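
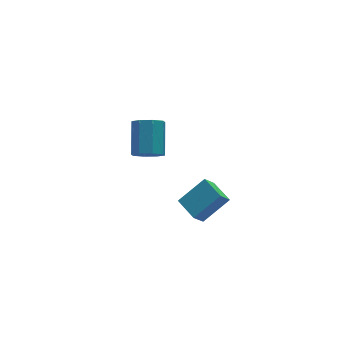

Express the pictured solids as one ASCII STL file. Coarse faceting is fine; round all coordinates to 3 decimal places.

solid 
facet normal -0.325 -0.727 -0.605
outer loop
vertex -0.441 -1.275 2.357
vertex -1.059 -1.526 2.991
vertex -1.054 -0.939 2.283
endloop
endfacet
facet normal 0.366 0.493 -0.789
outer loop
vertex -0.441 -1.275 2.357
vertex -1.054 -0.939 2.283
vertex 0.237 0.236 3.615
endloop
endfacet
facet normal 0.366 0.493 -0.789
outer loop
vertex 0.237 0.236 3.615
vertex -1.054 -0.939 2.283
vertex -0.377 0.573 3.541
endloop
endfacet
facet normal 0.326 0.727 0.604
outer loop
vertex 0.237 0.236 3.615
vertex -0.377 0.573 3.541
vertex -0.381 -0.014 4.249
endloop
endfacet
facet normal -0.325 -0.727 -0.605
outer loop
vertex -1.054 -0.939 2.283
vertex -1.059 -1.526 2.991
vertex -1.671 -0.946 2.623
endloop
endfacet
facet normal -0.357 0.687 -0.633
outer loop
vertex -1.054 -0.939 2.283
vertex -1.671 -0.946 2.623
vertex -0.377 0.573 3.541
endloop
endfacet
facet normal -0.357 0.687 -0.633
outer loop
vertex -0.377 0.573 3.541
vertex -1.671 -0.946 2.623
vertex -0.994 0.566 3.881
endloop
endfacet
facet normal 0.325 0.727 0.605
outer loop
vertex -0.377 0.573 3.541
vertex -0.994 0.566 3.881
vertex -0.381 -0.014 4.249
endloop
endfacet
facet normal -0.326 -0.727 -0.604
outer loop
vertex -1.671 -0.946 2.623
vertex -1.059 -1.526 2.991
vertex -1.928 -1.293 3.179
endloop
endfacet
facet normal -0.872 0.478 -0.105
outer loop
vertex -1.671 -0.946 2.623
vertex -1.928 -1.293 3.179
vertex -0.994 0.566 3.881
endloop
endfacet
facet normal -0.872 0.478 -0.105
outer loop
vertex -0.994 0.566 3.881
vertex -1.928 -1.293 3.179
vertex -1.251 0.219 4.437
endloop
endfacet
facet normal 0.325 0.727 0.604
outer loop
vertex -0.994 0.566 3.881
vertex -1.251 0.219 4.437
vertex -0.381 -0.014 4.249
endloop
endfacet
facet normal -0.326 -0.727 -0.604
outer loop
vertex -1.928 -1.293 3.179
vertex -1.059 -1.526 2.991
vertex -1.677 -1.776 3.625
endloop
endfacet
facet normal -0.876 -0.009 0.483
outer loop
vertex -1.928 -1.293 3.179
vertex -1.677 -1.776 3.625
vertex -1.251 0.219 4.437
endloop
endfacet
facet normal -0.875 -0.010 0.484
outer loop
vertex -1.251 0.219 4.437
vertex -1.677 -1.776 3.625
vertex -0.999 -0.265 4.883
endloop
endfacet
facet normal 0.325 0.727 0.605
outer loop
vertex -1.251 0.219 4.437
vertex -0.999 -0.265 4.883
vertex -0.381 -0.014 4.249
endloop
endfacet
facet normal -0.326 -0.727 -0.604
outer loop
vertex -1.677 -1.776 3.625
vertex -1.059 -1.526 2.991
vertex -1.063 -2.113 3.699
endloop
endfacet
facet normal -0.366 -0.493 0.789
outer loop
vertex -1.677 -1.776 3.625
vertex -1.063 -2.113 3.699
vertex -0.999 -0.265 4.883
endloop
endfacet
facet normal -0.366 -0.493 0.789
outer loop
vertex -0.999 -0.265 4.883
vertex -1.063 -2.113 3.699
vertex -0.386 -0.601 4.957
endloop
endfacet
facet normal 0.325 0.727 0.605
outer loop
vertex -0.999 -0.265 4.883
vertex -0.386 -0.601 4.957
vertex -0.381 -0.014 4.249
endloop
endfacet
facet normal -0.325 -0.727 -0.605
outer loop
vertex -1.063 -2.113 3.699
vertex -1.059 -1.526 2.991
vertex -0.446 -2.106 3.359
endloop
endfacet
facet normal 0.357 -0.687 0.633
outer loop
vertex -1.063 -2.113 3.699
vertex -0.446 -2.106 3.359
vertex -0.386 -0.601 4.957
endloop
endfacet
facet normal 0.357 -0.687 0.633
outer loop
vertex -0.386 -0.601 4.957
vertex -0.446 -2.106 3.359
vertex 0.231 -0.594 4.617
endloop
endfacet
facet normal 0.325 0.727 0.605
outer loop
vertex -0.386 -0.601 4.957
vertex 0.231 -0.594 4.617
vertex -0.381 -0.014 4.249
endloop
endfacet
facet normal -0.325 -0.727 -0.604
outer loop
vertex -0.446 -2.106 3.359
vertex -1.059 -1.526 2.991
vertex -0.189 -1.759 2.803
endloop
endfacet
facet normal 0.872 -0.478 0.105
outer loop
vertex -0.446 -2.106 3.359
vertex -0.189 -1.759 2.803
vertex 0.231 -0.594 4.617
endloop
endfacet
facet normal 0.872 -0.478 0.105
outer loop
vertex 0.231 -0.594 4.617
vertex -0.189 -1.759 2.803
vertex 0.488 -0.247 4.061
endloop
endfacet
facet normal 0.326 0.727 0.604
outer loop
vertex 0.231 -0.594 4.617
vertex 0.488 -0.247 4.061
vertex -0.381 -0.014 4.249
endloop
endfacet
facet normal -0.325 -0.727 -0.605
outer loop
vertex -0.189 -1.759 2.803
vertex -1.059 -1.526 2.991
vertex -0.441 -1.275 2.357
endloop
endfacet
facet normal 0.875 0.010 -0.483
outer loop
vertex -0.189 -1.759 2.803
vertex -0.441 -1.275 2.357
vertex 0.488 -0.247 4.061
endloop
endfacet
facet normal 0.876 0.009 -0.483
outer loop
vertex 0.488 -0.247 4.061
vertex -0.441 -1.275 2.357
vertex 0.237 0.236 3.615
endloop
endfacet
facet normal 0.326 0.727 0.604
outer loop
vertex 0.488 -0.247 4.061
vertex 0.237 0.236 3.615
vertex -0.381 -0.014 4.249
endloop
endfacet
facet normal -0.805 -0.054 -0.591
outer loop
vertex 1.265 -2.293 -3.115
vertex 0.988 -0.818 -2.872
vertex 1.982 -1.993 -4.119
endloop
endfacet
facet normal 0.182 -0.970 -0.160
outer loop
vertex 3.632 -1.882 -2.908
vertex 1.265 -2.293 -3.115
vertex 1.982 -1.993 -4.119
endloop
endfacet
facet normal -0.805 -0.054 -0.591
outer loop
vertex 1.982 -1.993 -4.119
vertex 0.988 -0.818 -2.872
vertex 1.705 -0.518 -3.877
endloop
endfacet
facet normal 0.565 0.236 -0.791
outer loop
vertex 1.705 -0.518 -3.877
vertex 3.632 -1.882 -2.908
vertex 1.982 -1.993 -4.119
endloop
endfacet
facet normal -0.565 -0.236 0.791
outer loop
vertex 1.265 -2.293 -3.115
vertex 2.638 -0.707 -1.661
vertex 0.988 -0.818 -2.872
endloop
endfacet
facet normal 0.182 -0.970 -0.159
outer loop
vertex 2.915 -2.182 -1.903
vertex 1.265 -2.293 -3.115
vertex 3.632 -1.882 -2.908
endloop
endfacet
facet normal -0.565 -0.236 0.791
outer loop
vertex 2.915 -2.182 -1.903
vertex 2.638 -0.707 -1.661
vertex 1.265 -2.293 -3.115
endloop
endfacet
facet normal -0.182 0.970 0.160
outer loop
vertex 0.988 -0.818 -2.872
vertex 2.638 -0.707 -1.661
vertex 1.705 -0.518 -3.877
endloop
endfacet
facet normal 0.565 0.236 -0.791
outer loop
vertex 3.355 -0.407 -2.665
vertex 3.632 -1.882 -2.908
vertex 1.705 -0.518 -3.877
endloop
endfacet
facet normal -0.182 0.970 0.160
outer loop
vertex 1.705 -0.518 -3.877
vertex 2.638 -0.707 -1.661
vertex 3.355 -0.407 -2.665
endloop
endfacet
facet normal 0.805 0.054 0.591
outer loop
vertex 3.355 -0.407 -2.665
vertex 2.915 -2.182 -1.903
vertex 3.632 -1.882 -2.908
endloop
endfacet
facet normal 0.805 0.054 0.591
outer loop
vertex 2.638 -0.707 -1.661
vertex 2.915 -2.182 -1.903
vertex 3.355 -0.407 -2.665
endloop
endfacet

endsolid


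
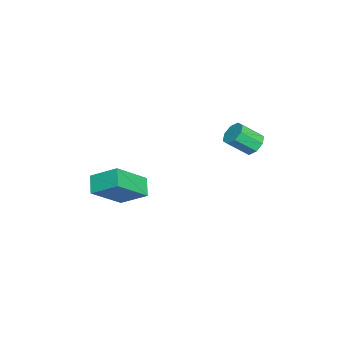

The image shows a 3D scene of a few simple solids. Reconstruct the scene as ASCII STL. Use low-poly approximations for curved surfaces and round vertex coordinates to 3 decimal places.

solid 
facet normal -0.559 0.524 -0.642
outer loop
vertex 2.427 -3.808 -1.227
vertex 2.663 -2.543 -0.4
vertex 3.25 -3.602 -1.776
endloop
endfacet
facet normal -0.154 -0.827 -0.541
outer loop
vertex 4.397 -4.677 -0.46
vertex 2.427 -3.808 -1.227
vertex 3.25 -3.602 -1.776
endloop
endfacet
facet normal -0.559 0.524 -0.642
outer loop
vertex 3.25 -3.602 -1.776
vertex 2.663 -2.543 -0.4
vertex 3.486 -2.337 -0.949
endloop
endfacet
facet normal 0.814 0.203 -0.544
outer loop
vertex 3.486 -2.337 -0.949
vertex 4.397 -4.677 -0.46
vertex 3.25 -3.602 -1.776
endloop
endfacet
facet normal -0.814 -0.203 0.544
outer loop
vertex 2.427 -3.808 -1.227
vertex 3.81 -3.618 0.916
vertex 2.663 -2.543 -0.4
endloop
endfacet
facet normal -0.154 -0.827 -0.541
outer loop
vertex 3.574 -4.883 0.089
vertex 2.427 -3.808 -1.227
vertex 4.397 -4.677 -0.46
endloop
endfacet
facet normal -0.814 -0.203 0.544
outer loop
vertex 3.574 -4.883 0.089
vertex 3.81 -3.618 0.916
vertex 2.427 -3.808 -1.227
endloop
endfacet
facet normal 0.154 0.827 0.541
outer loop
vertex 2.663 -2.543 -0.4
vertex 3.81 -3.618 0.916
vertex 3.486 -2.337 -0.949
endloop
endfacet
facet normal 0.814 0.203 -0.544
outer loop
vertex 4.633 -3.412 0.367
vertex 4.397 -4.677 -0.46
vertex 3.486 -2.337 -0.949
endloop
endfacet
facet normal 0.154 0.827 0.541
outer loop
vertex 3.486 -2.337 -0.949
vertex 3.81 -3.618 0.916
vertex 4.633 -3.412 0.367
endloop
endfacet
facet normal 0.559 -0.524 0.642
outer loop
vertex 4.633 -3.412 0.367
vertex 3.574 -4.883 0.089
vertex 4.397 -4.677 -0.46
endloop
endfacet
facet normal 0.559 -0.524 0.642
outer loop
vertex 3.81 -3.618 0.916
vertex 3.574 -4.883 0.089
vertex 4.633 -3.412 0.367
endloop
endfacet
facet normal -0.245 0.720 -0.650
outer loop
vertex 2.133 2.246 1.665
vertex 1.515 2.047 1.678
vertex 1.867 2.474 2.018
endloop
endfacet
facet normal 0.809 0.521 0.273
outer loop
vertex 2.133 2.246 1.665
vertex 1.867 2.474 2.018
vertex 2.444 1.332 2.49
endloop
endfacet
facet normal 0.808 0.521 0.274
outer loop
vertex 2.444 1.332 2.49
vertex 1.867 2.474 2.018
vertex 2.178 1.559 2.843
endloop
endfacet
facet normal 0.244 -0.721 0.648
outer loop
vertex 2.444 1.332 2.49
vertex 2.178 1.559 2.843
vertex 1.825 1.133 2.502
endloop
endfacet
facet normal -0.245 0.720 -0.650
outer loop
vertex 1.867 2.474 2.018
vertex 1.515 2.047 1.678
vertex 1.395 2.452 2.172
endloop
endfacet
facet normal 0.194 0.692 0.695
outer loop
vertex 1.867 2.474 2.018
vertex 1.395 2.452 2.172
vertex 2.178 1.559 2.843
endloop
endfacet
facet normal 0.193 0.692 0.696
outer loop
vertex 2.178 1.559 2.843
vertex 1.395 2.452 2.172
vertex 1.705 1.537 2.996
endloop
endfacet
facet normal 0.243 -0.721 0.649
outer loop
vertex 2.178 1.559 2.843
vertex 1.705 1.537 2.996
vertex 1.825 1.133 2.502
endloop
endfacet
facet normal -0.244 0.720 -0.650
outer loop
vertex 1.395 2.452 2.172
vertex 1.515 2.047 1.678
vertex 0.992 2.193 2.036
endloop
endfacet
facet normal -0.534 0.458 0.710
outer loop
vertex 1.395 2.452 2.172
vertex 0.992 2.193 2.036
vertex 1.705 1.537 2.996
endloop
endfacet
facet normal -0.535 0.458 0.710
outer loop
vertex 1.705 1.537 2.996
vertex 0.992 2.193 2.036
vertex 1.303 1.278 2.86
endloop
endfacet
facet normal 0.245 -0.721 0.649
outer loop
vertex 1.705 1.537 2.996
vertex 1.303 1.278 2.86
vertex 1.825 1.133 2.502
endloop
endfacet
facet normal -0.244 0.720 -0.650
outer loop
vertex 0.992 2.193 2.036
vertex 1.515 2.047 1.678
vertex 0.896 1.848 1.69
endloop
endfacet
facet normal -0.950 -0.045 0.309
outer loop
vertex 0.992 2.193 2.036
vertex 0.896 1.848 1.69
vertex 1.303 1.278 2.86
endloop
endfacet
facet normal -0.950 -0.045 0.309
outer loop
vertex 1.303 1.278 2.86
vertex 0.896 1.848 1.69
vertex 1.207 0.934 2.515
endloop
endfacet
facet normal 0.245 -0.720 0.649
outer loop
vertex 1.303 1.278 2.86
vertex 1.207 0.934 2.515
vertex 1.825 1.133 2.502
endloop
endfacet
facet normal -0.244 0.721 -0.648
outer loop
vertex 0.896 1.848 1.69
vertex 1.515 2.047 1.678
vertex 1.162 1.621 1.337
endloop
endfacet
facet normal -0.808 -0.522 -0.273
outer loop
vertex 0.896 1.848 1.69
vertex 1.162 1.621 1.337
vertex 1.207 0.934 2.515
endloop
endfacet
facet normal -0.809 -0.521 -0.273
outer loop
vertex 1.207 0.934 2.515
vertex 1.162 1.621 1.337
vertex 1.473 0.706 2.162
endloop
endfacet
facet normal 0.245 -0.720 0.650
outer loop
vertex 1.207 0.934 2.515
vertex 1.473 0.706 2.162
vertex 1.825 1.133 2.502
endloop
endfacet
facet normal -0.243 0.721 -0.649
outer loop
vertex 1.162 1.621 1.337
vertex 1.515 2.047 1.678
vertex 1.635 1.643 1.184
endloop
endfacet
facet normal -0.193 -0.692 -0.695
outer loop
vertex 1.162 1.621 1.337
vertex 1.635 1.643 1.184
vertex 1.473 0.706 2.162
endloop
endfacet
facet normal -0.195 -0.692 -0.695
outer loop
vertex 1.473 0.706 2.162
vertex 1.635 1.643 1.184
vertex 1.945 0.728 2.008
endloop
endfacet
facet normal 0.245 -0.720 0.650
outer loop
vertex 1.473 0.706 2.162
vertex 1.945 0.728 2.008
vertex 1.825 1.133 2.502
endloop
endfacet
facet normal -0.245 0.721 -0.649
outer loop
vertex 1.635 1.643 1.184
vertex 1.515 2.047 1.678
vertex 2.037 1.902 1.32
endloop
endfacet
facet normal 0.535 -0.458 -0.710
outer loop
vertex 1.635 1.643 1.184
vertex 2.037 1.902 1.32
vertex 1.945 0.728 2.008
endloop
endfacet
facet normal 0.534 -0.458 -0.710
outer loop
vertex 1.945 0.728 2.008
vertex 2.037 1.902 1.32
vertex 2.348 0.987 2.144
endloop
endfacet
facet normal 0.244 -0.720 0.650
outer loop
vertex 1.945 0.728 2.008
vertex 2.348 0.987 2.144
vertex 1.825 1.133 2.502
endloop
endfacet
facet normal -0.245 0.720 -0.649
outer loop
vertex 2.037 1.902 1.32
vertex 1.515 2.047 1.678
vertex 2.133 2.246 1.665
endloop
endfacet
facet normal 0.950 0.045 -0.309
outer loop
vertex 2.037 1.902 1.32
vertex 2.133 2.246 1.665
vertex 2.348 0.987 2.144
endloop
endfacet
facet normal 0.950 0.045 -0.308
outer loop
vertex 2.348 0.987 2.144
vertex 2.133 2.246 1.665
vertex 2.444 1.332 2.49
endloop
endfacet
facet normal 0.244 -0.720 0.650
outer loop
vertex 2.348 0.987 2.144
vertex 2.444 1.332 2.49
vertex 1.825 1.133 2.502
endloop
endfacet

endsolid


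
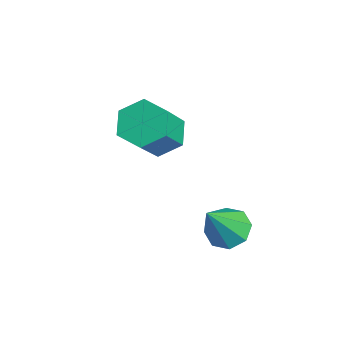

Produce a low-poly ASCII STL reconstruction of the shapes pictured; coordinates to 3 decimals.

solid 
facet normal -0.212 0.502 -0.839
outer loop
vertex 2.808 1.813 -2.475
vertex 2.127 1.582 -2.441
vertex 2.484 2.154 -2.189
endloop
endfacet
facet normal 0.804 0.382 0.455
outer loop
vertex 2.808 1.813 -2.475
vertex 2.484 2.154 -2.189
vertex 2.493 0.718 -0.999
endloop
endfacet
facet normal -0.213 0.502 -0.838
outer loop
vertex 2.484 2.154 -2.189
vertex 2.127 1.582 -2.441
vertex 1.951 2.16 -2.05
endloop
endfacet
facet normal 0.203 0.625 0.753
outer loop
vertex 2.484 2.154 -2.189
vertex 1.951 2.16 -2.05
vertex 2.493 0.718 -0.999
endloop
endfacet
facet normal -0.213 0.502 -0.838
outer loop
vertex 1.951 2.16 -2.05
vertex 2.127 1.582 -2.441
vertex 1.521 1.827 -2.14
endloop
endfacet
facet normal -0.472 0.397 0.787
outer loop
vertex 1.951 2.16 -2.05
vertex 1.521 1.827 -2.14
vertex 2.493 0.718 -0.999
endloop
endfacet
facet normal -0.213 0.502 -0.838
outer loop
vertex 1.521 1.827 -2.14
vertex 2.127 1.582 -2.441
vertex 1.446 1.351 -2.406
endloop
endfacet
facet normal -0.826 -0.170 0.538
outer loop
vertex 1.521 1.827 -2.14
vertex 1.446 1.351 -2.406
vertex 2.493 0.718 -0.999
endloop
endfacet
facet normal -0.213 0.502 -0.838
outer loop
vertex 1.446 1.351 -2.406
vertex 2.127 1.582 -2.441
vertex 1.77 1.01 -2.693
endloop
endfacet
facet normal -0.651 -0.744 0.150
outer loop
vertex 1.446 1.351 -2.406
vertex 1.77 1.01 -2.693
vertex 2.493 0.718 -0.999
endloop
endfacet
facet normal -0.213 0.502 -0.838
outer loop
vertex 1.77 1.01 -2.693
vertex 2.127 1.582 -2.441
vertex 2.303 1.004 -2.832
endloop
endfacet
facet normal -0.050 -0.988 -0.149
outer loop
vertex 1.77 1.01 -2.693
vertex 2.303 1.004 -2.832
vertex 2.493 0.718 -0.999
endloop
endfacet
facet normal -0.212 0.502 -0.838
outer loop
vertex 2.303 1.004 -2.832
vertex 2.127 1.582 -2.441
vertex 2.733 1.336 -2.742
endloop
endfacet
facet normal 0.625 -0.759 -0.183
outer loop
vertex 2.303 1.004 -2.832
vertex 2.733 1.336 -2.742
vertex 2.493 0.718 -0.999
endloop
endfacet
facet normal -0.212 0.503 -0.838
outer loop
vertex 2.733 1.336 -2.742
vertex 2.127 1.582 -2.441
vertex 2.808 1.813 -2.475
endloop
endfacet
facet normal 0.979 -0.191 0.067
outer loop
vertex 2.733 1.336 -2.742
vertex 2.808 1.813 -2.475
vertex 2.493 0.718 -0.999
endloop
endfacet
facet normal -0.434 0.466 -0.771
outer loop
vertex -0.669 0.695 -1.186
vertex -1.24 1.012 -0.673
vertex -0.536 1.427 -0.818
endloop
endfacet
facet normal 0.887 0.069 -0.457
outer loop
vertex -0.669 0.695 -1.186
vertex -0.536 1.427 -0.818
vertex 0.19 -0.228 0.34
endloop
endfacet
facet normal 0.887 0.069 -0.457
outer loop
vertex 0.19 -0.228 0.34
vertex -0.536 1.427 -0.818
vertex 0.323 0.504 0.708
endloop
endfacet
facet normal 0.435 -0.466 0.770
outer loop
vertex 0.19 -0.228 0.34
vertex 0.323 0.504 0.708
vertex -0.38 0.088 0.853
endloop
endfacet
facet normal -0.434 0.466 -0.771
outer loop
vertex -0.536 1.427 -0.818
vertex -1.24 1.012 -0.673
vertex -1.107 1.744 -0.305
endloop
endfacet
facet normal 0.582 0.798 0.155
outer loop
vertex -0.536 1.427 -0.818
vertex -1.107 1.744 -0.305
vertex 0.323 0.504 0.708
endloop
endfacet
facet normal 0.582 0.798 0.156
outer loop
vertex 0.323 0.504 0.708
vertex -1.107 1.744 -0.305
vertex -0.248 0.82 1.221
endloop
endfacet
facet normal 0.435 -0.466 0.771
outer loop
vertex 0.323 0.504 0.708
vertex -0.248 0.82 1.221
vertex -0.38 0.088 0.853
endloop
endfacet
facet normal -0.435 0.466 -0.770
outer loop
vertex -1.107 1.744 -0.305
vertex -1.24 1.012 -0.673
vertex -1.81 1.328 -0.16
endloop
endfacet
facet normal -0.305 0.729 0.613
outer loop
vertex -1.107 1.744 -0.305
vertex -1.81 1.328 -0.16
vertex -0.248 0.82 1.221
endloop
endfacet
facet normal -0.304 0.730 0.613
outer loop
vertex -0.248 0.82 1.221
vertex -1.81 1.328 -0.16
vertex -0.951 0.405 1.366
endloop
endfacet
facet normal 0.434 -0.466 0.771
outer loop
vertex -0.248 0.82 1.221
vertex -0.951 0.405 1.366
vertex -0.38 0.088 0.853
endloop
endfacet
facet normal -0.435 0.466 -0.770
outer loop
vertex -1.81 1.328 -0.16
vertex -1.24 1.012 -0.673
vertex -1.943 0.596 -0.528
endloop
endfacet
facet normal -0.887 -0.069 0.457
outer loop
vertex -1.81 1.328 -0.16
vertex -1.943 0.596 -0.528
vertex -0.951 0.405 1.366
endloop
endfacet
facet normal -0.887 -0.069 0.457
outer loop
vertex -0.951 0.405 1.366
vertex -1.943 0.596 -0.528
vertex -1.084 -0.327 0.998
endloop
endfacet
facet normal 0.434 -0.466 0.771
outer loop
vertex -0.951 0.405 1.366
vertex -1.084 -0.327 0.998
vertex -0.38 0.088 0.853
endloop
endfacet
facet normal -0.435 0.466 -0.771
outer loop
vertex -1.943 0.596 -0.528
vertex -1.24 1.012 -0.673
vertex -1.372 0.28 -1.041
endloop
endfacet
facet normal -0.582 -0.798 -0.156
outer loop
vertex -1.943 0.596 -0.528
vertex -1.372 0.28 -1.041
vertex -1.084 -0.327 0.998
endloop
endfacet
facet normal -0.582 -0.798 -0.155
outer loop
vertex -1.084 -0.327 0.998
vertex -1.372 0.28 -1.041
vertex -0.513 -0.644 0.485
endloop
endfacet
facet normal 0.434 -0.466 0.771
outer loop
vertex -1.084 -0.327 0.998
vertex -0.513 -0.644 0.485
vertex -0.38 0.088 0.853
endloop
endfacet
facet normal -0.434 0.466 -0.771
outer loop
vertex -1.372 0.28 -1.041
vertex -1.24 1.012 -0.673
vertex -0.669 0.695 -1.186
endloop
endfacet
facet normal 0.304 -0.729 -0.613
outer loop
vertex -1.372 0.28 -1.041
vertex -0.669 0.695 -1.186
vertex -0.513 -0.644 0.485
endloop
endfacet
facet normal 0.305 -0.729 -0.613
outer loop
vertex -0.513 -0.644 0.485
vertex -0.669 0.695 -1.186
vertex 0.19 -0.228 0.34
endloop
endfacet
facet normal 0.435 -0.466 0.770
outer loop
vertex -0.513 -0.644 0.485
vertex 0.19 -0.228 0.34
vertex -0.38 0.088 0.853
endloop
endfacet

endsolid


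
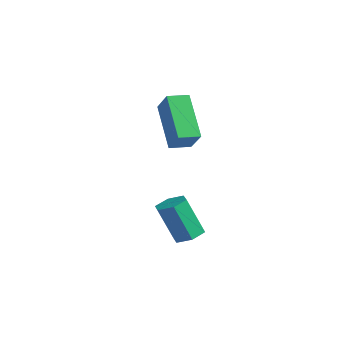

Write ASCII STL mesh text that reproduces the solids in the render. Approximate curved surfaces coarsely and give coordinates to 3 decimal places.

solid 
facet normal -0.644 0.146 -0.751
outer loop
vertex -3.338 2.115 2.759
vertex -3.075 2.878 2.682
vertex -1.993 1.524 1.492
endloop
endfacet
facet normal -0.325 -0.941 0.094
outer loop
vertex -1.285 1.362 2.318
vertex -3.338 2.115 2.759
vertex -1.993 1.524 1.492
endloop
endfacet
facet normal -0.643 0.146 -0.751
outer loop
vertex -1.993 1.524 1.492
vertex -3.075 2.878 2.682
vertex -1.73 2.286 1.415
endloop
endfacet
facet normal 0.693 -0.305 -0.654
outer loop
vertex -1.73 2.286 1.415
vertex -1.285 1.362 2.318
vertex -1.993 1.524 1.492
endloop
endfacet
facet normal -0.693 0.305 0.654
outer loop
vertex -3.338 2.115 2.759
vertex -2.367 2.716 3.508
vertex -3.075 2.878 2.682
endloop
endfacet
facet normal -0.325 -0.941 0.095
outer loop
vertex -2.63 1.954 3.585
vertex -3.338 2.115 2.759
vertex -1.285 1.362 2.318
endloop
endfacet
facet normal -0.693 0.305 0.653
outer loop
vertex -2.63 1.954 3.585
vertex -2.367 2.716 3.508
vertex -3.338 2.115 2.759
endloop
endfacet
facet normal 0.325 0.941 -0.094
outer loop
vertex -3.075 2.878 2.682
vertex -2.367 2.716 3.508
vertex -1.73 2.286 1.415
endloop
endfacet
facet normal 0.693 -0.305 -0.653
outer loop
vertex -1.022 2.125 2.241
vertex -1.285 1.362 2.318
vertex -1.73 2.286 1.415
endloop
endfacet
facet normal 0.324 0.941 -0.095
outer loop
vertex -1.73 2.286 1.415
vertex -2.367 2.716 3.508
vertex -1.022 2.125 2.241
endloop
endfacet
facet normal 0.644 -0.146 0.751
outer loop
vertex -1.022 2.125 2.241
vertex -2.63 1.954 3.585
vertex -1.285 1.362 2.318
endloop
endfacet
facet normal 0.644 -0.146 0.751
outer loop
vertex -2.367 2.716 3.508
vertex -2.63 1.954 3.585
vertex -1.022 2.125 2.241
endloop
endfacet
facet normal 0.358 0.215 -0.909
outer loop
vertex 0.186 1.305 -1.519
vertex -0.271 1.008 -1.769
vertex -0.323 1.594 -1.651
endloop
endfacet
facet normal 0.391 0.850 0.354
outer loop
vertex 0.186 1.305 -1.519
vertex -0.323 1.594 -1.651
vertex -0.372 0.97 -0.101
endloop
endfacet
facet normal 0.389 0.850 0.355
outer loop
vertex -0.372 0.97 -0.101
vertex -0.323 1.594 -1.651
vertex -0.881 1.258 -0.233
endloop
endfacet
facet normal -0.357 -0.215 0.909
outer loop
vertex -0.372 0.97 -0.101
vertex -0.881 1.258 -0.233
vertex -0.829 0.672 -0.351
endloop
endfacet
facet normal 0.357 0.215 -0.909
outer loop
vertex -0.323 1.594 -1.651
vertex -0.271 1.008 -1.769
vertex -0.78 1.296 -1.901
endloop
endfacet
facet normal -0.541 0.841 -0.014
outer loop
vertex -0.323 1.594 -1.651
vertex -0.78 1.296 -1.901
vertex -0.881 1.258 -0.233
endloop
endfacet
facet normal -0.540 0.842 -0.014
outer loop
vertex -0.881 1.258 -0.233
vertex -0.78 1.296 -1.901
vertex -1.338 0.961 -0.483
endloop
endfacet
facet normal -0.358 -0.215 0.909
outer loop
vertex -0.881 1.258 -0.233
vertex -1.338 0.961 -0.483
vertex -0.829 0.672 -0.351
endloop
endfacet
facet normal 0.357 0.215 -0.909
outer loop
vertex -0.78 1.296 -1.901
vertex -0.271 1.008 -1.769
vertex -0.728 0.71 -2.019
endloop
endfacet
facet normal -0.930 -0.008 -0.368
outer loop
vertex -0.78 1.296 -1.901
vertex -0.728 0.71 -2.019
vertex -1.338 0.961 -0.483
endloop
endfacet
facet normal -0.930 -0.008 -0.368
outer loop
vertex -1.338 0.961 -0.483
vertex -0.728 0.71 -2.019
vertex -1.286 0.375 -0.601
endloop
endfacet
facet normal -0.358 -0.215 0.909
outer loop
vertex -1.338 0.961 -0.483
vertex -1.286 0.375 -0.601
vertex -0.829 0.672 -0.351
endloop
endfacet
facet normal 0.357 0.215 -0.909
outer loop
vertex -0.728 0.71 -2.019
vertex -0.271 1.008 -1.769
vertex -0.219 0.422 -1.887
endloop
endfacet
facet normal -0.389 -0.850 -0.354
outer loop
vertex -0.728 0.71 -2.019
vertex -0.219 0.422 -1.887
vertex -1.286 0.375 -0.601
endloop
endfacet
facet normal -0.390 -0.850 -0.355
outer loop
vertex -1.286 0.375 -0.601
vertex -0.219 0.422 -1.887
vertex -0.777 0.086 -0.469
endloop
endfacet
facet normal -0.358 -0.215 0.909
outer loop
vertex -1.286 0.375 -0.601
vertex -0.777 0.086 -0.469
vertex -0.829 0.672 -0.351
endloop
endfacet
facet normal 0.358 0.215 -0.909
outer loop
vertex -0.219 0.422 -1.887
vertex -0.271 1.008 -1.769
vertex 0.238 0.719 -1.637
endloop
endfacet
facet normal 0.540 -0.842 0.013
outer loop
vertex -0.219 0.422 -1.887
vertex 0.238 0.719 -1.637
vertex -0.777 0.086 -0.469
endloop
endfacet
facet normal 0.541 -0.841 0.014
outer loop
vertex -0.777 0.086 -0.469
vertex 0.238 0.719 -1.637
vertex -0.32 0.384 -0.219
endloop
endfacet
facet normal -0.357 -0.215 0.909
outer loop
vertex -0.777 0.086 -0.469
vertex -0.32 0.384 -0.219
vertex -0.829 0.672 -0.351
endloop
endfacet
facet normal 0.358 0.215 -0.909
outer loop
vertex 0.238 0.719 -1.637
vertex -0.271 1.008 -1.769
vertex 0.186 1.305 -1.519
endloop
endfacet
facet normal 0.930 0.008 0.368
outer loop
vertex 0.238 0.719 -1.637
vertex 0.186 1.305 -1.519
vertex -0.32 0.384 -0.219
endloop
endfacet
facet normal 0.930 0.008 0.368
outer loop
vertex -0.32 0.384 -0.219
vertex 0.186 1.305 -1.519
vertex -0.372 0.97 -0.101
endloop
endfacet
facet normal -0.357 -0.215 0.909
outer loop
vertex -0.32 0.384 -0.219
vertex -0.372 0.97 -0.101
vertex -0.829 0.672 -0.351
endloop
endfacet

endsolid


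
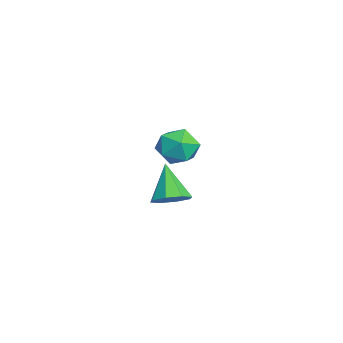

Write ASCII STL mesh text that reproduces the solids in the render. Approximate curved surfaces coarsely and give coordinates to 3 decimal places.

solid 
facet normal -0.261 0.804 0.535
outer loop
vertex -1.049 4.591 0.983
vertex -2.142 4.302 0.883
vertex -1.532 3.917 1.76
endloop
endfacet
facet normal 0.383 0.566 0.730
outer loop
vertex -1.049 4.591 0.983
vertex -1.532 3.917 1.76
vertex -0.484 3.691 1.385
endloop
endfacet
facet normal 0.805 0.574 0.154
outer loop
vertex -1.049 4.591 0.983
vertex -0.484 3.691 1.385
vertex -0.447 3.936 0.277
endloop
endfacet
facet normal 0.420 0.815 -0.398
outer loop
vertex -1.049 4.591 0.983
vertex -0.447 3.936 0.277
vertex -1.472 4.313 -0.033
endloop
endfacet
facet normal -0.238 0.957 -0.163
outer loop
vertex -1.049 4.591 0.983
vertex -1.472 4.313 -0.033
vertex -2.142 4.302 0.883
endloop
endfacet
facet normal 0.314 -0.111 0.943
outer loop
vertex -0.484 3.691 1.385
vertex -1.532 3.917 1.76
vertex -1.228 2.847 1.533
endloop
endfacet
facet normal -0.729 0.273 0.627
outer loop
vertex -1.532 3.917 1.76
vertex -2.142 4.302 0.883
vertex -2.253 3.224 1.223
endloop
endfacet
facet normal -0.691 0.522 -0.499
outer loop
vertex -2.142 4.302 0.883
vertex -1.472 4.313 -0.033
vertex -2.216 3.469 0.115
endloop
endfacet
facet normal 0.374 0.293 -0.880
outer loop
vertex -1.472 4.313 -0.033
vertex -0.447 3.936 0.277
vertex -1.168 3.243 -0.26
endloop
endfacet
facet normal 0.995 -0.099 0.011
outer loop
vertex -0.447 3.936 0.277
vertex -0.484 3.691 1.385
vertex -0.558 2.858 0.617
endloop
endfacet
facet normal -0.420 -0.815 0.398
outer loop
vertex -1.651 2.569 0.517
vertex -1.228 2.847 1.533
vertex -2.253 3.224 1.223
endloop
endfacet
facet normal -0.805 -0.574 -0.154
outer loop
vertex -1.651 2.569 0.517
vertex -2.253 3.224 1.223
vertex -2.216 3.469 0.115
endloop
endfacet
facet normal -0.383 -0.566 -0.730
outer loop
vertex -1.651 2.569 0.517
vertex -2.216 3.469 0.115
vertex -1.168 3.243 -0.26
endloop
endfacet
facet normal 0.261 -0.804 -0.535
outer loop
vertex -1.651 2.569 0.517
vertex -1.168 3.243 -0.26
vertex -0.558 2.858 0.617
endloop
endfacet
facet normal 0.238 -0.957 0.163
outer loop
vertex -1.651 2.569 0.517
vertex -0.558 2.858 0.617
vertex -1.228 2.847 1.533
endloop
endfacet
facet normal -0.374 -0.293 0.880
outer loop
vertex -2.253 3.224 1.223
vertex -1.228 2.847 1.533
vertex -1.532 3.917 1.76
endloop
endfacet
facet normal -0.995 0.099 -0.011
outer loop
vertex -2.216 3.469 0.115
vertex -2.253 3.224 1.223
vertex -2.142 4.302 0.883
endloop
endfacet
facet normal -0.314 0.111 -0.943
outer loop
vertex -1.168 3.243 -0.26
vertex -2.216 3.469 0.115
vertex -1.472 4.313 -0.033
endloop
endfacet
facet normal 0.729 -0.273 -0.627
outer loop
vertex -0.558 2.858 0.617
vertex -1.168 3.243 -0.26
vertex -0.447 3.936 0.277
endloop
endfacet
facet normal 0.691 -0.522 0.499
outer loop
vertex -1.228 2.847 1.533
vertex -0.558 2.858 0.617
vertex -0.484 3.691 1.385
endloop
endfacet
facet normal 0.598 0.098 -0.796
outer loop
vertex 4.913 3.442 0.906
vertex 4.296 3.016 0.39
vertex 4.457 3.882 0.618
endloop
endfacet
facet normal 0.190 0.668 0.720
outer loop
vertex 4.913 3.442 0.906
vertex 4.457 3.882 0.618
vertex 3.124 2.824 1.95
endloop
endfacet
facet normal 0.598 0.098 -0.795
outer loop
vertex 4.457 3.882 0.618
vertex 4.296 3.016 0.39
vertex 3.907 3.815 0.196
endloop
endfacet
facet normal -0.361 0.872 0.332
outer loop
vertex 4.457 3.882 0.618
vertex 3.907 3.815 0.196
vertex 3.124 2.824 1.95
endloop
endfacet
facet normal 0.598 0.098 -0.795
outer loop
vertex 3.907 3.815 0.196
vertex 4.296 3.016 0.39
vertex 3.585 3.28 -0.112
endloop
endfacet
facet normal -0.837 0.543 -0.067
outer loop
vertex 3.907 3.815 0.196
vertex 3.585 3.28 -0.112
vertex 3.124 2.824 1.95
endloop
endfacet
facet normal 0.598 0.098 -0.796
outer loop
vertex 3.585 3.28 -0.112
vertex 4.296 3.016 0.39
vertex 3.679 2.59 -0.126
endloop
endfacet
facet normal -0.962 -0.126 -0.243
outer loop
vertex 3.585 3.28 -0.112
vertex 3.679 2.59 -0.126
vertex 3.124 2.824 1.95
endloop
endfacet
facet normal 0.598 0.097 -0.796
outer loop
vertex 3.679 2.59 -0.126
vertex 4.296 3.016 0.39
vertex 4.135 2.15 0.163
endloop
endfacet
facet normal -0.660 -0.745 -0.093
outer loop
vertex 3.679 2.59 -0.126
vertex 4.135 2.15 0.163
vertex 3.124 2.824 1.95
endloop
endfacet
facet normal 0.598 0.097 -0.795
outer loop
vertex 4.135 2.15 0.163
vertex 4.296 3.016 0.39
vertex 4.685 2.217 0.585
endloop
endfacet
facet normal -0.111 -0.949 0.295
outer loop
vertex 4.135 2.15 0.163
vertex 4.685 2.217 0.585
vertex 3.124 2.824 1.95
endloop
endfacet
facet normal 0.599 0.097 -0.795
outer loop
vertex 4.685 2.217 0.585
vertex 4.296 3.016 0.39
vertex 5.007 2.752 0.893
endloop
endfacet
facet normal 0.366 -0.620 0.694
outer loop
vertex 4.685 2.217 0.585
vertex 5.007 2.752 0.893
vertex 3.124 2.824 1.95
endloop
endfacet
facet normal 0.598 0.097 -0.795
outer loop
vertex 5.007 2.752 0.893
vertex 4.296 3.016 0.39
vertex 4.913 3.442 0.906
endloop
endfacet
facet normal 0.490 0.050 0.870
outer loop
vertex 5.007 2.752 0.893
vertex 4.913 3.442 0.906
vertex 3.124 2.824 1.95
endloop
endfacet

endsolid


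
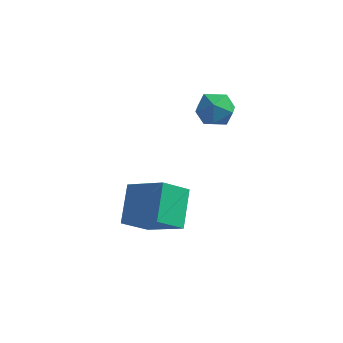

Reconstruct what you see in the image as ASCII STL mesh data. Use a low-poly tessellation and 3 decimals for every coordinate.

solid 
facet normal -0.813 0.248 -0.527
outer loop
vertex -3.684 -1.382 -3.234
vertex -3.89 -0.083 -2.305
vertex -2.957 -0.696 -4.033
endloop
endfacet
facet normal 0.128 -0.807 -0.577
outer loop
vertex -1.51 -1.137 -3.095
vertex -3.684 -1.382 -3.234
vertex -2.957 -0.696 -4.033
endloop
endfacet
facet normal -0.813 0.248 -0.527
outer loop
vertex -2.957 -0.696 -4.033
vertex -3.89 -0.083 -2.305
vertex -3.163 0.603 -3.104
endloop
endfacet
facet normal 0.568 0.536 -0.624
outer loop
vertex -3.163 0.603 -3.104
vertex -1.51 -1.137 -3.095
vertex -2.957 -0.696 -4.033
endloop
endfacet
facet normal -0.568 -0.536 0.624
outer loop
vertex -3.684 -1.382 -3.234
vertex -2.443 -0.524 -1.367
vertex -3.89 -0.083 -2.305
endloop
endfacet
facet normal 0.128 -0.807 -0.577
outer loop
vertex -2.237 -1.823 -2.296
vertex -3.684 -1.382 -3.234
vertex -1.51 -1.137 -3.095
endloop
endfacet
facet normal -0.568 -0.536 0.624
outer loop
vertex -2.237 -1.823 -2.296
vertex -2.443 -0.524 -1.367
vertex -3.684 -1.382 -3.234
endloop
endfacet
facet normal -0.128 0.807 0.577
outer loop
vertex -3.89 -0.083 -2.305
vertex -2.443 -0.524 -1.367
vertex -3.163 0.603 -3.104
endloop
endfacet
facet normal 0.568 0.536 -0.624
outer loop
vertex -1.716 0.162 -2.166
vertex -1.51 -1.137 -3.095
vertex -3.163 0.603 -3.104
endloop
endfacet
facet normal -0.128 0.807 0.577
outer loop
vertex -3.163 0.603 -3.104
vertex -2.443 -0.524 -1.367
vertex -1.716 0.162 -2.166
endloop
endfacet
facet normal 0.813 -0.248 0.527
outer loop
vertex -1.716 0.162 -2.166
vertex -2.237 -1.823 -2.296
vertex -1.51 -1.137 -3.095
endloop
endfacet
facet normal 0.813 -0.248 0.527
outer loop
vertex -2.443 -0.524 -1.367
vertex -2.237 -1.823 -2.296
vertex -1.716 0.162 -2.166
endloop
endfacet
facet normal -0.735 0.621 0.273
outer loop
vertex -1.439 2.385 1.207
vertex -1.972 1.883 0.914
vertex -1.744 1.822 1.667
endloop
endfacet
facet normal -0.177 0.678 0.713
outer loop
vertex -1.439 2.385 1.207
vertex -1.744 1.822 1.667
vertex -0.973 1.986 1.702
endloop
endfacet
facet normal 0.393 0.861 0.324
outer loop
vertex -1.439 2.385 1.207
vertex -0.973 1.986 1.702
vertex -0.725 2.148 0.971
endloop
endfacet
facet normal 0.186 0.916 -0.356
outer loop
vertex -1.439 2.385 1.207
vertex -0.725 2.148 0.971
vertex -1.342 2.084 0.484
endloop
endfacet
facet normal -0.510 0.768 -0.388
outer loop
vertex -1.439 2.385 1.207
vertex -1.342 2.084 0.484
vertex -1.972 1.883 0.914
endloop
endfacet
facet normal -0.053 0.036 0.998
outer loop
vertex -0.973 1.986 1.702
vertex -1.744 1.822 1.667
vertex -1.218 1.236 1.716
endloop
endfacet
facet normal -0.957 -0.058 0.285
outer loop
vertex -1.744 1.822 1.667
vertex -1.972 1.883 0.914
vertex -1.835 1.172 1.229
endloop
endfacet
facet normal -0.593 0.179 -0.785
outer loop
vertex -1.972 1.883 0.914
vertex -1.342 2.084 0.484
vertex -1.587 1.334 0.498
endloop
endfacet
facet normal 0.535 0.419 -0.733
outer loop
vertex -1.342 2.084 0.484
vertex -0.725 2.148 0.971
vertex -0.816 1.498 0.533
endloop
endfacet
facet normal 0.869 0.331 0.368
outer loop
vertex -0.725 2.148 0.971
vertex -0.973 1.986 1.702
vertex -0.588 1.437 1.286
endloop
endfacet
facet normal -0.186 -0.916 0.356
outer loop
vertex -1.121 0.935 0.993
vertex -1.218 1.236 1.716
vertex -1.835 1.172 1.229
endloop
endfacet
facet normal -0.393 -0.861 -0.324
outer loop
vertex -1.121 0.935 0.993
vertex -1.835 1.172 1.229
vertex -1.587 1.334 0.498
endloop
endfacet
facet normal 0.177 -0.678 -0.713
outer loop
vertex -1.121 0.935 0.993
vertex -1.587 1.334 0.498
vertex -0.816 1.498 0.533
endloop
endfacet
facet normal 0.735 -0.621 -0.273
outer loop
vertex -1.121 0.935 0.993
vertex -0.816 1.498 0.533
vertex -0.588 1.437 1.286
endloop
endfacet
facet normal 0.510 -0.768 0.388
outer loop
vertex -1.121 0.935 0.993
vertex -0.588 1.437 1.286
vertex -1.218 1.236 1.716
endloop
endfacet
facet normal -0.535 -0.419 0.733
outer loop
vertex -1.835 1.172 1.229
vertex -1.218 1.236 1.716
vertex -1.744 1.822 1.667
endloop
endfacet
facet normal -0.869 -0.331 -0.368
outer loop
vertex -1.587 1.334 0.498
vertex -1.835 1.172 1.229
vertex -1.972 1.883 0.914
endloop
endfacet
facet normal 0.053 -0.036 -0.998
outer loop
vertex -0.816 1.498 0.533
vertex -1.587 1.334 0.498
vertex -1.342 2.084 0.484
endloop
endfacet
facet normal 0.957 0.058 -0.285
outer loop
vertex -0.588 1.437 1.286
vertex -0.816 1.498 0.533
vertex -0.725 2.148 0.971
endloop
endfacet
facet normal 0.593 -0.179 0.785
outer loop
vertex -1.218 1.236 1.716
vertex -0.588 1.437 1.286
vertex -0.973 1.986 1.702
endloop
endfacet

endsolid


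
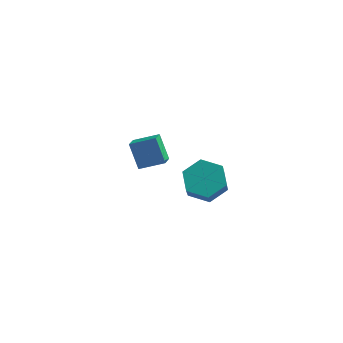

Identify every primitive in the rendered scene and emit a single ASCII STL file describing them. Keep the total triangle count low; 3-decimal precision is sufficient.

solid 
facet normal -0.121 0.567 -0.815
outer loop
vertex 1.493 -2.709 2.013
vertex 0.91 -3.424 1.602
vertex 0.495 -2.698 2.169
endloop
endfacet
facet normal 0.096 0.823 0.559
outer loop
vertex 1.493 -2.709 2.013
vertex 0.495 -2.698 2.169
vertex 1.633 -3.361 2.949
endloop
endfacet
facet normal 0.096 0.823 0.559
outer loop
vertex 1.633 -3.361 2.949
vertex 0.495 -2.698 2.169
vertex 0.635 -3.351 3.106
endloop
endfacet
facet normal 0.122 -0.568 0.814
outer loop
vertex 1.633 -3.361 2.949
vertex 0.635 -3.351 3.106
vertex 1.05 -4.076 2.538
endloop
endfacet
facet normal -0.122 0.567 -0.815
outer loop
vertex 0.495 -2.698 2.169
vertex 0.91 -3.424 1.602
vertex -0.088 -3.414 1.758
endloop
endfacet
facet normal -0.808 0.420 0.414
outer loop
vertex 0.495 -2.698 2.169
vertex -0.088 -3.414 1.758
vertex 0.635 -3.351 3.106
endloop
endfacet
facet normal -0.807 0.421 0.413
outer loop
vertex 0.635 -3.351 3.106
vertex -0.088 -3.414 1.758
vertex 0.052 -4.066 2.695
endloop
endfacet
facet normal 0.122 -0.568 0.814
outer loop
vertex 0.635 -3.351 3.106
vertex 0.052 -4.066 2.695
vertex 1.05 -4.076 2.538
endloop
endfacet
facet normal -0.122 0.567 -0.814
outer loop
vertex -0.088 -3.414 1.758
vertex 0.91 -3.424 1.602
vertex 0.327 -4.139 1.191
endloop
endfacet
facet normal -0.903 -0.403 -0.146
outer loop
vertex -0.088 -3.414 1.758
vertex 0.327 -4.139 1.191
vertex 0.052 -4.066 2.695
endloop
endfacet
facet normal -0.904 -0.403 -0.146
outer loop
vertex 0.052 -4.066 2.695
vertex 0.327 -4.139 1.191
vertex 0.467 -4.791 2.127
endloop
endfacet
facet normal 0.122 -0.568 0.814
outer loop
vertex 0.052 -4.066 2.695
vertex 0.467 -4.791 2.127
vertex 1.05 -4.076 2.538
endloop
endfacet
facet normal -0.122 0.568 -0.814
outer loop
vertex 0.327 -4.139 1.191
vertex 0.91 -3.424 1.602
vertex 1.325 -4.149 1.034
endloop
endfacet
facet normal -0.096 -0.823 -0.559
outer loop
vertex 0.327 -4.139 1.191
vertex 1.325 -4.149 1.034
vertex 0.467 -4.791 2.127
endloop
endfacet
facet normal -0.097 -0.823 -0.559
outer loop
vertex 0.467 -4.791 2.127
vertex 1.325 -4.149 1.034
vertex 1.465 -4.802 1.971
endloop
endfacet
facet normal 0.121 -0.567 0.815
outer loop
vertex 0.467 -4.791 2.127
vertex 1.465 -4.802 1.971
vertex 1.05 -4.076 2.538
endloop
endfacet
facet normal -0.122 0.568 -0.814
outer loop
vertex 1.325 -4.149 1.034
vertex 0.91 -3.424 1.602
vertex 1.908 -3.434 1.445
endloop
endfacet
facet normal 0.807 -0.421 -0.414
outer loop
vertex 1.325 -4.149 1.034
vertex 1.908 -3.434 1.445
vertex 1.465 -4.802 1.971
endloop
endfacet
facet normal 0.808 -0.420 -0.413
outer loop
vertex 1.465 -4.802 1.971
vertex 1.908 -3.434 1.445
vertex 2.048 -4.086 2.382
endloop
endfacet
facet normal 0.122 -0.567 0.815
outer loop
vertex 1.465 -4.802 1.971
vertex 2.048 -4.086 2.382
vertex 1.05 -4.076 2.538
endloop
endfacet
facet normal -0.122 0.568 -0.814
outer loop
vertex 1.908 -3.434 1.445
vertex 0.91 -3.424 1.602
vertex 1.493 -2.709 2.013
endloop
endfacet
facet normal 0.903 0.403 0.146
outer loop
vertex 1.908 -3.434 1.445
vertex 1.493 -2.709 2.013
vertex 2.048 -4.086 2.382
endloop
endfacet
facet normal 0.903 0.403 0.146
outer loop
vertex 2.048 -4.086 2.382
vertex 1.493 -2.709 2.013
vertex 1.633 -3.361 2.949
endloop
endfacet
facet normal 0.122 -0.567 0.814
outer loop
vertex 2.048 -4.086 2.382
vertex 1.633 -3.361 2.949
vertex 1.05 -4.076 2.538
endloop
endfacet
facet normal -0.439 0.344 0.830
outer loop
vertex -4.516 1.554 -1.382
vertex -3.313 1.937 -0.905
vertex -4.621 2.377 -1.779
endloop
endfacet
facet normal -0.891 -0.284 -0.353
outer loop
vertex -3.967 1.863 -3.015
vertex -4.516 1.554 -1.382
vertex -4.621 2.377 -1.779
endloop
endfacet
facet normal -0.439 0.345 0.830
outer loop
vertex -4.621 2.377 -1.779
vertex -3.313 1.937 -0.905
vertex -3.417 2.76 -1.302
endloop
endfacet
facet normal -0.113 0.895 -0.432
outer loop
vertex -3.417 2.76 -1.302
vertex -3.967 1.863 -3.015
vertex -4.621 2.377 -1.779
endloop
endfacet
facet normal 0.113 -0.895 0.432
outer loop
vertex -4.516 1.554 -1.382
vertex -2.659 1.423 -2.141
vertex -3.313 1.937 -0.905
endloop
endfacet
facet normal -0.892 -0.283 -0.353
outer loop
vertex -3.863 1.04 -2.618
vertex -4.516 1.554 -1.382
vertex -3.967 1.863 -3.015
endloop
endfacet
facet normal 0.113 -0.895 0.432
outer loop
vertex -3.863 1.04 -2.618
vertex -2.659 1.423 -2.141
vertex -4.516 1.554 -1.382
endloop
endfacet
facet normal 0.891 0.283 0.354
outer loop
vertex -3.313 1.937 -0.905
vertex -2.659 1.423 -2.141
vertex -3.417 2.76 -1.302
endloop
endfacet
facet normal -0.114 0.895 -0.432
outer loop
vertex -2.764 2.246 -2.538
vertex -3.967 1.863 -3.015
vertex -3.417 2.76 -1.302
endloop
endfacet
facet normal 0.892 0.284 0.353
outer loop
vertex -3.417 2.76 -1.302
vertex -2.659 1.423 -2.141
vertex -2.764 2.246 -2.538
endloop
endfacet
facet normal 0.439 -0.345 -0.830
outer loop
vertex -2.764 2.246 -2.538
vertex -3.863 1.04 -2.618
vertex -3.967 1.863 -3.015
endloop
endfacet
facet normal 0.438 -0.344 -0.830
outer loop
vertex -2.659 1.423 -2.141
vertex -3.863 1.04 -2.618
vertex -2.764 2.246 -2.538
endloop
endfacet

endsolid


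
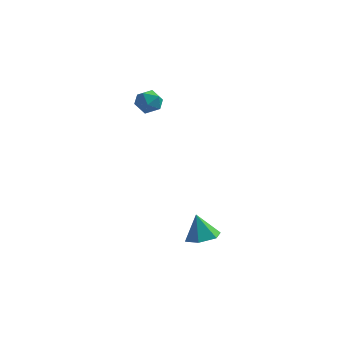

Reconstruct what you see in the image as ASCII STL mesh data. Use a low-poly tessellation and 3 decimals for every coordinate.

solid 
facet normal -0.462 0.291 0.837
outer loop
vertex -1.03 1.938 4.381
vertex -1.811 1.664 4.045
vertex -1.307 1.099 4.52
endloop
endfacet
facet normal 0.208 0.093 0.974
outer loop
vertex -1.03 1.938 4.381
vertex -1.307 1.099 4.52
vertex -0.451 1.259 4.322
endloop
endfacet
facet normal 0.643 0.498 0.581
outer loop
vertex -1.03 1.938 4.381
vertex -0.451 1.259 4.322
vertex -0.425 1.923 3.724
endloop
endfacet
facet normal 0.241 0.950 0.200
outer loop
vertex -1.03 1.938 4.381
vertex -0.425 1.923 3.724
vertex -1.266 2.173 3.552
endloop
endfacet
facet normal -0.443 0.822 0.359
outer loop
vertex -1.03 1.938 4.381
vertex -1.266 2.173 3.552
vertex -1.811 1.664 4.045
endloop
endfacet
facet normal 0.285 -0.585 0.760
outer loop
vertex -0.451 1.259 4.322
vertex -1.307 1.099 4.52
vertex -0.874 0.567 3.948
endloop
endfacet
facet normal -0.801 -0.262 0.538
outer loop
vertex -1.307 1.099 4.52
vertex -1.811 1.664 4.045
vertex -1.715 0.817 3.776
endloop
endfacet
facet normal -0.768 0.596 -0.234
outer loop
vertex -1.811 1.664 4.045
vertex -1.266 2.173 3.552
vertex -1.689 1.481 3.178
endloop
endfacet
facet normal 0.339 0.803 -0.490
outer loop
vertex -1.266 2.173 3.552
vertex -0.425 1.923 3.724
vertex -0.833 1.641 2.98
endloop
endfacet
facet normal 0.990 0.073 0.124
outer loop
vertex -0.425 1.923 3.724
vertex -0.451 1.259 4.322
vertex -0.329 1.076 3.455
endloop
endfacet
facet normal -0.241 -0.950 -0.200
outer loop
vertex -1.11 0.802 3.119
vertex -0.874 0.567 3.948
vertex -1.715 0.817 3.776
endloop
endfacet
facet normal -0.643 -0.498 -0.581
outer loop
vertex -1.11 0.802 3.119
vertex -1.715 0.817 3.776
vertex -1.689 1.481 3.178
endloop
endfacet
facet normal -0.208 -0.093 -0.974
outer loop
vertex -1.11 0.802 3.119
vertex -1.689 1.481 3.178
vertex -0.833 1.641 2.98
endloop
endfacet
facet normal 0.462 -0.291 -0.837
outer loop
vertex -1.11 0.802 3.119
vertex -0.833 1.641 2.98
vertex -0.329 1.076 3.455
endloop
endfacet
facet normal 0.443 -0.822 -0.359
outer loop
vertex -1.11 0.802 3.119
vertex -0.329 1.076 3.455
vertex -0.874 0.567 3.948
endloop
endfacet
facet normal -0.339 -0.803 0.490
outer loop
vertex -1.715 0.817 3.776
vertex -0.874 0.567 3.948
vertex -1.307 1.099 4.52
endloop
endfacet
facet normal -0.990 -0.073 -0.124
outer loop
vertex -1.689 1.481 3.178
vertex -1.715 0.817 3.776
vertex -1.811 1.664 4.045
endloop
endfacet
facet normal -0.285 0.585 -0.760
outer loop
vertex -0.833 1.641 2.98
vertex -1.689 1.481 3.178
vertex -1.266 2.173 3.552
endloop
endfacet
facet normal 0.801 0.262 -0.538
outer loop
vertex -0.329 1.076 3.455
vertex -0.833 1.641 2.98
vertex -0.425 1.923 3.724
endloop
endfacet
facet normal 0.768 -0.596 0.234
outer loop
vertex -0.874 0.567 3.948
vertex -0.329 1.076 3.455
vertex -0.451 1.259 4.322
endloop
endfacet
facet normal 0.285 -0.177 -0.942
outer loop
vertex 3.851 -1.667 -4.07
vertex 3.021 -2.243 -4.213
vertex 2.988 -1.243 -4.411
endloop
endfacet
facet normal 0.259 0.868 0.424
outer loop
vertex 3.851 -1.667 -4.07
vertex 2.988 -1.243 -4.411
vertex 2.559 -1.957 -2.687
endloop
endfacet
facet normal 0.285 -0.177 -0.942
outer loop
vertex 2.988 -1.243 -4.411
vertex 3.021 -2.243 -4.213
vertex 2.158 -1.819 -4.554
endloop
endfacet
facet normal -0.582 0.793 0.183
outer loop
vertex 2.988 -1.243 -4.411
vertex 2.158 -1.819 -4.554
vertex 2.559 -1.957 -2.687
endloop
endfacet
facet normal 0.285 -0.177 -0.942
outer loop
vertex 2.158 -1.819 -4.554
vertex 3.021 -2.243 -4.213
vertex 2.192 -2.819 -4.356
endloop
endfacet
facet normal -0.978 0.008 0.211
outer loop
vertex 2.158 -1.819 -4.554
vertex 2.192 -2.819 -4.356
vertex 2.559 -1.957 -2.687
endloop
endfacet
facet normal 0.286 -0.177 -0.942
outer loop
vertex 2.192 -2.819 -4.356
vertex 3.021 -2.243 -4.213
vertex 3.054 -3.243 -4.015
endloop
endfacet
facet normal -0.533 -0.699 0.478
outer loop
vertex 2.192 -2.819 -4.356
vertex 3.054 -3.243 -4.015
vertex 2.559 -1.957 -2.687
endloop
endfacet
facet normal 0.285 -0.177 -0.942
outer loop
vertex 3.054 -3.243 -4.015
vertex 3.021 -2.243 -4.213
vertex 3.884 -2.667 -3.872
endloop
endfacet
facet normal 0.309 -0.623 0.719
outer loop
vertex 3.054 -3.243 -4.015
vertex 3.884 -2.667 -3.872
vertex 2.559 -1.957 -2.687
endloop
endfacet
facet normal 0.285 -0.177 -0.942
outer loop
vertex 3.884 -2.667 -3.872
vertex 3.021 -2.243 -4.213
vertex 3.851 -1.667 -4.07
endloop
endfacet
facet normal 0.704 0.160 0.692
outer loop
vertex 3.884 -2.667 -3.872
vertex 3.851 -1.667 -4.07
vertex 2.559 -1.957 -2.687
endloop
endfacet

endsolid


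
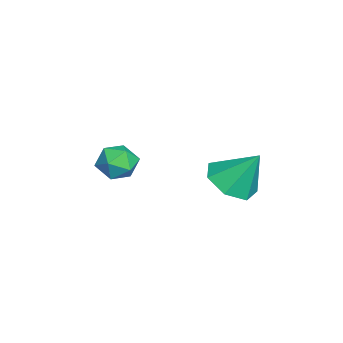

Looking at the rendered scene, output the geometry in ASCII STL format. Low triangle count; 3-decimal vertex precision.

solid 
facet normal -0.124 -0.555 -0.823
outer loop
vertex 4.16 0.859 -0.513
vertex 3.604 1.643 -0.958
vertex 4.648 1.469 -0.998
endloop
endfacet
facet normal 0.793 -0.170 0.585
outer loop
vertex 4.16 0.859 -0.513
vertex 4.648 1.469 -0.998
vertex 3.816 2.597 0.458
endloop
endfacet
facet normal -0.124 -0.554 -0.824
outer loop
vertex 4.648 1.469 -0.998
vertex 3.604 1.643 -0.958
vertex 4.35 2.211 -1.452
endloop
endfacet
facet normal 0.880 0.449 0.155
outer loop
vertex 4.648 1.469 -0.998
vertex 4.35 2.211 -1.452
vertex 3.816 2.597 0.458
endloop
endfacet
facet normal -0.123 -0.554 -0.823
outer loop
vertex 4.35 2.211 -1.452
vertex 3.604 1.643 -0.958
vertex 3.489 2.525 -1.535
endloop
endfacet
facet normal 0.349 0.933 -0.091
outer loop
vertex 4.35 2.211 -1.452
vertex 3.489 2.525 -1.535
vertex 3.816 2.597 0.458
endloop
endfacet
facet normal -0.124 -0.555 -0.823
outer loop
vertex 3.489 2.525 -1.535
vertex 3.604 1.643 -0.958
vertex 2.715 2.176 -1.183
endloop
endfacet
facet normal -0.399 0.917 0.032
outer loop
vertex 3.489 2.525 -1.535
vertex 2.715 2.176 -1.183
vertex 3.816 2.597 0.458
endloop
endfacet
facet normal -0.124 -0.554 -0.823
outer loop
vertex 2.715 2.176 -1.183
vertex 3.604 1.643 -0.958
vertex 2.61 1.425 -0.662
endloop
endfacet
facet normal -0.802 0.412 0.432
outer loop
vertex 2.715 2.176 -1.183
vertex 2.61 1.425 -0.662
vertex 3.816 2.597 0.458
endloop
endfacet
facet normal -0.124 -0.554 -0.823
outer loop
vertex 2.61 1.425 -0.662
vertex 3.604 1.643 -0.958
vertex 3.253 0.839 -0.364
endloop
endfacet
facet normal -0.556 -0.199 0.807
outer loop
vertex 2.61 1.425 -0.662
vertex 3.253 0.839 -0.364
vertex 3.816 2.597 0.458
endloop
endfacet
facet normal -0.123 -0.554 -0.823
outer loop
vertex 3.253 0.839 -0.364
vertex 3.604 1.643 -0.958
vertex 4.16 0.859 -0.513
endloop
endfacet
facet normal 0.154 -0.459 0.875
outer loop
vertex 3.253 0.839 -0.364
vertex 4.16 0.859 -0.513
vertex 3.816 2.597 0.458
endloop
endfacet
facet normal -0.785 0.607 0.124
outer loop
vertex 2.096 -2.127 -1.123
vertex 2.168 -2.204 -0.288
vertex 2.579 -1.591 -0.691
endloop
endfacet
facet normal -0.430 0.769 -0.473
outer loop
vertex 2.096 -2.127 -1.123
vertex 2.579 -1.591 -0.691
vertex 2.845 -1.896 -1.429
endloop
endfacet
facet normal -0.421 0.188 -0.888
outer loop
vertex 2.096 -2.127 -1.123
vertex 2.845 -1.896 -1.429
vertex 2.598 -2.699 -1.482
endloop
endfacet
facet normal -0.769 -0.333 -0.546
outer loop
vertex 2.096 -2.127 -1.123
vertex 2.598 -2.699 -1.482
vertex 2.18 -2.889 -0.777
endloop
endfacet
facet normal -0.994 -0.074 0.079
outer loop
vertex 2.096 -2.127 -1.123
vertex 2.18 -2.889 -0.777
vertex 2.168 -2.204 -0.288
endloop
endfacet
facet normal 0.243 0.924 -0.294
outer loop
vertex 2.845 -1.896 -1.429
vertex 2.579 -1.591 -0.691
vertex 3.38 -1.831 -0.783
endloop
endfacet
facet normal -0.330 0.663 0.672
outer loop
vertex 2.579 -1.591 -0.691
vertex 2.168 -2.204 -0.288
vertex 2.962 -2.021 -0.078
endloop
endfacet
facet normal -0.670 -0.439 0.599
outer loop
vertex 2.168 -2.204 -0.288
vertex 2.18 -2.889 -0.777
vertex 2.715 -2.824 -0.131
endloop
endfacet
facet normal -0.305 -0.859 -0.412
outer loop
vertex 2.18 -2.889 -0.777
vertex 2.598 -2.699 -1.482
vertex 2.981 -3.129 -0.869
endloop
endfacet
facet normal 0.259 -0.016 -0.966
outer loop
vertex 2.598 -2.699 -1.482
vertex 2.845 -1.896 -1.429
vertex 3.392 -2.516 -1.272
endloop
endfacet
facet normal 0.769 0.333 0.546
outer loop
vertex 3.464 -2.593 -0.437
vertex 3.38 -1.831 -0.783
vertex 2.962 -2.021 -0.078
endloop
endfacet
facet normal 0.421 -0.188 0.888
outer loop
vertex 3.464 -2.593 -0.437
vertex 2.962 -2.021 -0.078
vertex 2.715 -2.824 -0.131
endloop
endfacet
facet normal 0.430 -0.769 0.473
outer loop
vertex 3.464 -2.593 -0.437
vertex 2.715 -2.824 -0.131
vertex 2.981 -3.129 -0.869
endloop
endfacet
facet normal 0.785 -0.607 -0.124
outer loop
vertex 3.464 -2.593 -0.437
vertex 2.981 -3.129 -0.869
vertex 3.392 -2.516 -1.272
endloop
endfacet
facet normal 0.994 0.074 -0.079
outer loop
vertex 3.464 -2.593 -0.437
vertex 3.392 -2.516 -1.272
vertex 3.38 -1.831 -0.783
endloop
endfacet
facet normal 0.305 0.859 0.412
outer loop
vertex 2.962 -2.021 -0.078
vertex 3.38 -1.831 -0.783
vertex 2.579 -1.591 -0.691
endloop
endfacet
facet normal -0.259 0.016 0.966
outer loop
vertex 2.715 -2.824 -0.131
vertex 2.962 -2.021 -0.078
vertex 2.168 -2.204 -0.288
endloop
endfacet
facet normal -0.243 -0.924 0.294
outer loop
vertex 2.981 -3.129 -0.869
vertex 2.715 -2.824 -0.131
vertex 2.18 -2.889 -0.777
endloop
endfacet
facet normal 0.330 -0.663 -0.672
outer loop
vertex 3.392 -2.516 -1.272
vertex 2.981 -3.129 -0.869
vertex 2.598 -2.699 -1.482
endloop
endfacet
facet normal 0.670 0.439 -0.599
outer loop
vertex 3.38 -1.831 -0.783
vertex 3.392 -2.516 -1.272
vertex 2.845 -1.896 -1.429
endloop
endfacet

endsolid


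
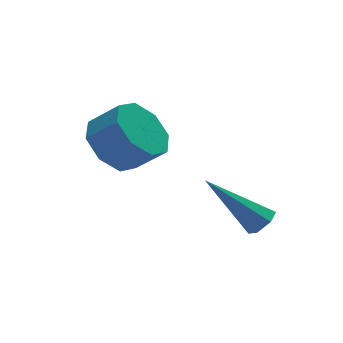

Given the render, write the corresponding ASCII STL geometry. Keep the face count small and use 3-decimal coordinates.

solid 
facet normal -0.578 0.478 -0.662
outer loop
vertex -2.298 1.294 1.396
vertex -2.974 0.504 1.416
vertex -2.859 1.387 1.953
endloop
endfacet
facet normal 0.411 0.871 0.269
outer loop
vertex -2.298 1.294 1.396
vertex -2.859 1.387 1.953
vertex -1.61 0.726 2.183
endloop
endfacet
facet normal 0.412 0.871 0.268
outer loop
vertex -1.61 0.726 2.183
vertex -2.859 1.387 1.953
vertex -2.17 0.819 2.74
endloop
endfacet
facet normal 0.579 -0.477 0.661
outer loop
vertex -1.61 0.726 2.183
vertex -2.17 0.819 2.74
vertex -2.286 -0.064 2.204
endloop
endfacet
facet normal -0.578 0.478 -0.661
outer loop
vertex -2.859 1.387 1.953
vertex -2.974 0.504 1.416
vertex -3.487 0.963 2.196
endloop
endfacet
facet normal -0.207 0.699 0.685
outer loop
vertex -2.859 1.387 1.953
vertex -3.487 0.963 2.196
vertex -2.17 0.819 2.74
endloop
endfacet
facet normal -0.207 0.699 0.685
outer loop
vertex -2.17 0.819 2.74
vertex -3.487 0.963 2.196
vertex -2.798 0.395 2.983
endloop
endfacet
facet normal 0.578 -0.477 0.661
outer loop
vertex -2.17 0.819 2.74
vertex -2.798 0.395 2.983
vertex -2.286 -0.064 2.204
endloop
endfacet
facet normal -0.579 0.477 -0.661
outer loop
vertex -3.487 0.963 2.196
vertex -2.974 0.504 1.416
vertex -3.815 0.27 1.983
endloop
endfacet
facet normal -0.704 0.118 0.701
outer loop
vertex -3.487 0.963 2.196
vertex -3.815 0.27 1.983
vertex -2.798 0.395 2.983
endloop
endfacet
facet normal -0.704 0.118 0.701
outer loop
vertex -2.798 0.395 2.983
vertex -3.815 0.27 1.983
vertex -3.126 -0.298 2.77
endloop
endfacet
facet normal 0.579 -0.477 0.661
outer loop
vertex -2.798 0.395 2.983
vertex -3.126 -0.298 2.77
vertex -2.286 -0.064 2.204
endloop
endfacet
facet normal -0.579 0.478 -0.661
outer loop
vertex -3.815 0.27 1.983
vertex -2.974 0.504 1.416
vertex -3.65 -0.286 1.437
endloop
endfacet
facet normal -0.789 -0.534 0.305
outer loop
vertex -3.815 0.27 1.983
vertex -3.65 -0.286 1.437
vertex -3.126 -0.298 2.77
endloop
endfacet
facet normal -0.789 -0.533 0.305
outer loop
vertex -3.126 -0.298 2.77
vertex -3.65 -0.286 1.437
vertex -2.962 -0.854 2.224
endloop
endfacet
facet normal 0.578 -0.478 0.661
outer loop
vertex -3.126 -0.298 2.77
vertex -2.962 -0.854 2.224
vertex -2.286 -0.064 2.204
endloop
endfacet
facet normal -0.579 0.477 -0.661
outer loop
vertex -3.65 -0.286 1.437
vertex -2.974 0.504 1.416
vertex -3.09 -0.379 0.88
endloop
endfacet
facet normal -0.412 -0.871 -0.269
outer loop
vertex -3.65 -0.286 1.437
vertex -3.09 -0.379 0.88
vertex -2.962 -0.854 2.224
endloop
endfacet
facet normal -0.411 -0.871 -0.269
outer loop
vertex -2.962 -0.854 2.224
vertex -3.09 -0.379 0.88
vertex -2.401 -0.947 1.667
endloop
endfacet
facet normal 0.578 -0.478 0.662
outer loop
vertex -2.962 -0.854 2.224
vertex -2.401 -0.947 1.667
vertex -2.286 -0.064 2.204
endloop
endfacet
facet normal -0.578 0.477 -0.661
outer loop
vertex -3.09 -0.379 0.88
vertex -2.974 0.504 1.416
vertex -2.462 0.045 0.637
endloop
endfacet
facet normal 0.207 -0.699 -0.685
outer loop
vertex -3.09 -0.379 0.88
vertex -2.462 0.045 0.637
vertex -2.401 -0.947 1.667
endloop
endfacet
facet normal 0.207 -0.699 -0.685
outer loop
vertex -2.401 -0.947 1.667
vertex -2.462 0.045 0.637
vertex -1.773 -0.523 1.424
endloop
endfacet
facet normal 0.578 -0.478 0.661
outer loop
vertex -2.401 -0.947 1.667
vertex -1.773 -0.523 1.424
vertex -2.286 -0.064 2.204
endloop
endfacet
facet normal -0.579 0.477 -0.661
outer loop
vertex -2.462 0.045 0.637
vertex -2.974 0.504 1.416
vertex -2.134 0.738 0.85
endloop
endfacet
facet normal 0.704 -0.118 -0.701
outer loop
vertex -2.462 0.045 0.637
vertex -2.134 0.738 0.85
vertex -1.773 -0.523 1.424
endloop
endfacet
facet normal 0.704 -0.118 -0.701
outer loop
vertex -1.773 -0.523 1.424
vertex -2.134 0.738 0.85
vertex -1.445 0.17 1.637
endloop
endfacet
facet normal 0.579 -0.477 0.661
outer loop
vertex -1.773 -0.523 1.424
vertex -1.445 0.17 1.637
vertex -2.286 -0.064 2.204
endloop
endfacet
facet normal -0.578 0.478 -0.661
outer loop
vertex -2.134 0.738 0.85
vertex -2.974 0.504 1.416
vertex -2.298 1.294 1.396
endloop
endfacet
facet normal 0.789 0.533 -0.306
outer loop
vertex -2.134 0.738 0.85
vertex -2.298 1.294 1.396
vertex -1.445 0.17 1.637
endloop
endfacet
facet normal 0.789 0.533 -0.305
outer loop
vertex -1.445 0.17 1.637
vertex -2.298 1.294 1.396
vertex -1.61 0.726 2.183
endloop
endfacet
facet normal 0.579 -0.478 0.661
outer loop
vertex -1.445 0.17 1.637
vertex -1.61 0.726 2.183
vertex -2.286 -0.064 2.204
endloop
endfacet
facet normal 0.601 -0.404 -0.690
outer loop
vertex 0.703 -1.697 -0.949
vertex 0.356 -2.09 -1.021
vertex 0.32 -1.648 -1.311
endloop
endfacet
facet normal 0.209 0.974 -0.089
outer loop
vertex 0.703 -1.697 -0.949
vertex 0.32 -1.648 -1.311
vertex -0.956 -1.21 0.481
endloop
endfacet
facet normal 0.601 -0.404 -0.690
outer loop
vertex 0.32 -1.648 -1.311
vertex 0.356 -2.09 -1.021
vertex -0.028 -2.041 -1.384
endloop
endfacet
facet normal -0.570 0.607 -0.554
outer loop
vertex 0.32 -1.648 -1.311
vertex -0.028 -2.041 -1.384
vertex -0.956 -1.21 0.481
endloop
endfacet
facet normal 0.601 -0.404 -0.690
outer loop
vertex -0.028 -2.041 -1.384
vertex 0.356 -2.09 -1.021
vertex 0.008 -2.483 -1.094
endloop
endfacet
facet normal -0.903 -0.285 -0.322
outer loop
vertex -0.028 -2.041 -1.384
vertex 0.008 -2.483 -1.094
vertex -0.956 -1.21 0.481
endloop
endfacet
facet normal 0.601 -0.404 -0.689
outer loop
vertex 0.008 -2.483 -1.094
vertex 0.356 -2.09 -1.021
vertex 0.391 -2.532 -0.731
endloop
endfacet
facet normal -0.457 -0.808 0.373
outer loop
vertex 0.008 -2.483 -1.094
vertex 0.391 -2.532 -0.731
vertex -0.956 -1.21 0.481
endloop
endfacet
facet normal 0.600 -0.405 -0.690
outer loop
vertex 0.391 -2.532 -0.731
vertex 0.356 -2.09 -1.021
vertex 0.739 -2.139 -0.659
endloop
endfacet
facet normal 0.323 -0.439 0.838
outer loop
vertex 0.391 -2.532 -0.731
vertex 0.739 -2.139 -0.659
vertex -0.956 -1.21 0.481
endloop
endfacet
facet normal 0.601 -0.404 -0.690
outer loop
vertex 0.739 -2.139 -0.659
vertex 0.356 -2.09 -1.021
vertex 0.703 -1.697 -0.949
endloop
endfacet
facet normal 0.655 0.451 0.606
outer loop
vertex 0.739 -2.139 -0.659
vertex 0.703 -1.697 -0.949
vertex -0.956 -1.21 0.481
endloop
endfacet

endsolid


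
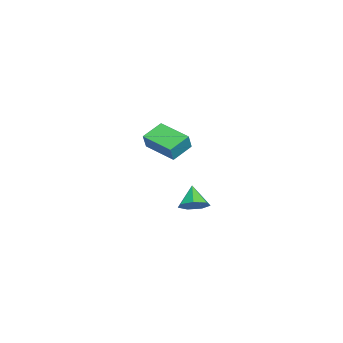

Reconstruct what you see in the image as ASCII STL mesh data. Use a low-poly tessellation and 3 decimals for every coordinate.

solid 
facet normal -0.583 -0.781 0.224
outer loop
vertex -3.023 0.563 -2.312
vertex -4.016 1.493 -1.656
vertex -3.567 0.684 -3.307
endloop
endfacet
facet normal 0.657 -0.616 -0.434
outer loop
vertex -2.324 2.347 -3.784
vertex -3.023 0.563 -2.312
vertex -3.567 0.684 -3.307
endloop
endfacet
facet normal -0.583 -0.781 0.224
outer loop
vertex -3.567 0.684 -3.307
vertex -4.016 1.493 -1.656
vertex -4.56 1.614 -2.651
endloop
endfacet
facet normal -0.477 0.106 -0.873
outer loop
vertex -4.56 1.614 -2.651
vertex -2.324 2.347 -3.784
vertex -3.567 0.684 -3.307
endloop
endfacet
facet normal 0.477 -0.106 0.873
outer loop
vertex -3.023 0.563 -2.312
vertex -2.773 3.156 -2.133
vertex -4.016 1.493 -1.656
endloop
endfacet
facet normal 0.657 -0.616 -0.434
outer loop
vertex -1.78 2.226 -2.789
vertex -3.023 0.563 -2.312
vertex -2.324 2.347 -3.784
endloop
endfacet
facet normal 0.477 -0.106 0.873
outer loop
vertex -1.78 2.226 -2.789
vertex -2.773 3.156 -2.133
vertex -3.023 0.563 -2.312
endloop
endfacet
facet normal -0.657 0.616 0.434
outer loop
vertex -4.016 1.493 -1.656
vertex -2.773 3.156 -2.133
vertex -4.56 1.614 -2.651
endloop
endfacet
facet normal -0.477 0.106 -0.873
outer loop
vertex -3.317 3.277 -3.128
vertex -2.324 2.347 -3.784
vertex -4.56 1.614 -2.651
endloop
endfacet
facet normal -0.657 0.616 0.434
outer loop
vertex -4.56 1.614 -2.651
vertex -2.773 3.156 -2.133
vertex -3.317 3.277 -3.128
endloop
endfacet
facet normal 0.583 0.781 -0.224
outer loop
vertex -3.317 3.277 -3.128
vertex -1.78 2.226 -2.789
vertex -2.324 2.347 -3.784
endloop
endfacet
facet normal 0.583 0.781 -0.224
outer loop
vertex -2.773 3.156 -2.133
vertex -1.78 2.226 -2.789
vertex -3.317 3.277 -3.128
endloop
endfacet
facet normal 0.645 0.123 -0.754
outer loop
vertex 4.565 3.993 -3.872
vertex 3.898 3.978 -4.445
vertex 4.25 4.67 -4.031
endloop
endfacet
facet normal 0.247 0.329 0.912
outer loop
vertex 4.565 3.993 -3.872
vertex 4.25 4.67 -4.031
vertex 2.982 3.802 -3.375
endloop
endfacet
facet normal 0.645 0.123 -0.754
outer loop
vertex 4.25 4.67 -4.031
vertex 3.898 3.978 -4.445
vertex 3.669 4.826 -4.502
endloop
endfacet
facet normal -0.247 0.787 0.565
outer loop
vertex 4.25 4.67 -4.031
vertex 3.669 4.826 -4.502
vertex 2.982 3.802 -3.375
endloop
endfacet
facet normal 0.646 0.124 -0.753
outer loop
vertex 3.669 4.826 -4.502
vertex 3.898 3.978 -4.445
vertex 3.261 4.343 -4.931
endloop
endfacet
facet normal -0.792 0.607 0.069
outer loop
vertex 3.669 4.826 -4.502
vertex 3.261 4.343 -4.931
vertex 2.982 3.802 -3.375
endloop
endfacet
facet normal 0.646 0.124 -0.753
outer loop
vertex 3.261 4.343 -4.931
vertex 3.898 3.978 -4.445
vertex 3.333 3.585 -4.994
endloop
endfacet
facet normal -0.977 -0.076 -0.202
outer loop
vertex 3.261 4.343 -4.931
vertex 3.333 3.585 -4.994
vertex 2.982 3.802 -3.375
endloop
endfacet
facet normal 0.646 0.124 -0.753
outer loop
vertex 3.333 3.585 -4.994
vertex 3.898 3.978 -4.445
vertex 3.83 3.123 -4.644
endloop
endfacet
facet normal -0.663 -0.747 -0.044
outer loop
vertex 3.333 3.585 -4.994
vertex 3.83 3.123 -4.644
vertex 2.982 3.802 -3.375
endloop
endfacet
facet normal 0.645 0.124 -0.754
outer loop
vertex 3.83 3.123 -4.644
vertex 3.898 3.978 -4.445
vertex 4.379 3.305 -4.144
endloop
endfacet
facet normal -0.087 -0.901 0.424
outer loop
vertex 3.83 3.123 -4.644
vertex 4.379 3.305 -4.144
vertex 2.982 3.802 -3.375
endloop
endfacet
facet normal 0.645 0.124 -0.754
outer loop
vertex 4.379 3.305 -4.144
vertex 3.898 3.978 -4.445
vertex 4.565 3.993 -3.872
endloop
endfacet
facet normal 0.318 -0.422 0.849
outer loop
vertex 4.379 3.305 -4.144
vertex 4.565 3.993 -3.872
vertex 2.982 3.802 -3.375
endloop
endfacet

endsolid


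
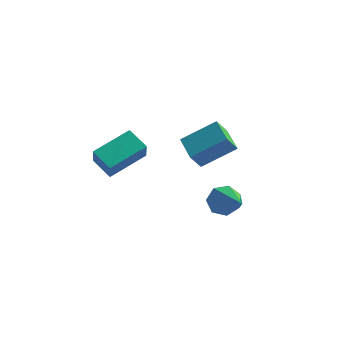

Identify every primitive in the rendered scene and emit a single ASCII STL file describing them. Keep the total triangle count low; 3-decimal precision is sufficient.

solid 
facet normal -0.342 0.531 -0.775
outer loop
vertex -3.942 -2.324 2.147
vertex -3.052 -2.535 1.61
vertex -4.695 -3.789 1.475
endloop
endfacet
facet normal -0.839 0.199 0.506
outer loop
vertex -4.248 -4.485 2.49
vertex -3.942 -2.324 2.147
vertex -4.695 -3.789 1.475
endloop
endfacet
facet normal -0.342 0.531 -0.775
outer loop
vertex -4.695 -3.789 1.475
vertex -3.052 -2.535 1.61
vertex -3.806 -4.0 0.938
endloop
endfacet
facet normal -0.424 -0.823 -0.378
outer loop
vertex -3.806 -4.0 0.938
vertex -4.248 -4.485 2.49
vertex -4.695 -3.789 1.475
endloop
endfacet
facet normal 0.423 0.823 0.378
outer loop
vertex -3.942 -2.324 2.147
vertex -2.605 -3.231 2.625
vertex -3.052 -2.535 1.61
endloop
endfacet
facet normal -0.839 0.199 0.507
outer loop
vertex -3.494 -3.02 3.162
vertex -3.942 -2.324 2.147
vertex -4.248 -4.485 2.49
endloop
endfacet
facet normal 0.424 0.823 0.378
outer loop
vertex -3.494 -3.02 3.162
vertex -2.605 -3.231 2.625
vertex -3.942 -2.324 2.147
endloop
endfacet
facet normal 0.839 -0.200 -0.506
outer loop
vertex -3.052 -2.535 1.61
vertex -2.605 -3.231 2.625
vertex -3.806 -4.0 0.938
endloop
endfacet
facet normal -0.423 -0.823 -0.378
outer loop
vertex -3.358 -4.696 1.953
vertex -4.248 -4.485 2.49
vertex -3.806 -4.0 0.938
endloop
endfacet
facet normal 0.839 -0.199 -0.507
outer loop
vertex -3.806 -4.0 0.938
vertex -2.605 -3.231 2.625
vertex -3.358 -4.696 1.953
endloop
endfacet
facet normal 0.342 -0.531 0.775
outer loop
vertex -3.358 -4.696 1.953
vertex -3.494 -3.02 3.162
vertex -4.248 -4.485 2.49
endloop
endfacet
facet normal 0.342 -0.531 0.775
outer loop
vertex -2.605 -3.231 2.625
vertex -3.494 -3.02 3.162
vertex -3.358 -4.696 1.953
endloop
endfacet
facet normal -0.721 0.644 0.257
outer loop
vertex -1.517 -2.544 2.981
vertex -0.42 -1.67 3.868
vertex -1.327 -2.039 2.248
endloop
endfacet
facet normal -0.661 -0.527 -0.534
outer loop
vertex -0.44 -2.83 1.932
vertex -1.517 -2.544 2.981
vertex -1.327 -2.039 2.248
endloop
endfacet
facet normal -0.721 0.643 0.257
outer loop
vertex -1.327 -2.039 2.248
vertex -0.42 -1.67 3.868
vertex -0.23 -1.164 3.135
endloop
endfacet
facet normal 0.208 0.555 -0.805
outer loop
vertex -0.23 -1.164 3.135
vertex -0.44 -2.83 1.932
vertex -1.327 -2.039 2.248
endloop
endfacet
facet normal -0.208 -0.555 0.805
outer loop
vertex -1.517 -2.544 2.981
vertex 0.467 -2.461 3.552
vertex -0.42 -1.67 3.868
endloop
endfacet
facet normal -0.661 -0.527 -0.535
outer loop
vertex -0.63 -3.336 2.665
vertex -1.517 -2.544 2.981
vertex -0.44 -2.83 1.932
endloop
endfacet
facet normal -0.209 -0.555 0.805
outer loop
vertex -0.63 -3.336 2.665
vertex 0.467 -2.461 3.552
vertex -1.517 -2.544 2.981
endloop
endfacet
facet normal 0.660 0.527 0.535
outer loop
vertex -0.42 -1.67 3.868
vertex 0.467 -2.461 3.552
vertex -0.23 -1.164 3.135
endloop
endfacet
facet normal 0.209 0.555 -0.805
outer loop
vertex 0.657 -1.956 2.819
vertex -0.44 -2.83 1.932
vertex -0.23 -1.164 3.135
endloop
endfacet
facet normal 0.661 0.527 0.534
outer loop
vertex -0.23 -1.164 3.135
vertex 0.467 -2.461 3.552
vertex 0.657 -1.956 2.819
endloop
endfacet
facet normal 0.721 -0.644 -0.257
outer loop
vertex 0.657 -1.956 2.819
vertex -0.63 -3.336 2.665
vertex -0.44 -2.83 1.932
endloop
endfacet
facet normal 0.721 -0.644 -0.257
outer loop
vertex 0.467 -2.461 3.552
vertex -0.63 -3.336 2.665
vertex 0.657 -1.956 2.819
endloop
endfacet
facet normal -0.699 0.554 -0.452
outer loop
vertex 0.895 -2.171 -0.321
vertex 0.381 -2.483 0.092
vertex 0.77 -1.881 0.228
endloop
endfacet
facet normal 0.875 0.481 -0.055
outer loop
vertex 0.895 -2.171 -0.321
vertex 0.77 -1.881 0.228
vertex 1.739 -3.557 0.968
endloop
endfacet
facet normal -0.700 0.554 -0.451
outer loop
vertex 0.77 -1.881 0.228
vertex 0.381 -2.483 0.092
vertex 0.352 -2.045 0.675
endloop
endfacet
facet normal 0.484 0.572 0.662
outer loop
vertex 0.77 -1.881 0.228
vertex 0.352 -2.045 0.675
vertex 1.739 -3.557 0.968
endloop
endfacet
facet normal -0.700 0.554 -0.451
outer loop
vertex 0.352 -2.045 0.675
vertex 0.381 -2.483 0.092
vertex -0.044 -2.539 0.683
endloop
endfacet
facet normal -0.102 0.098 0.990
outer loop
vertex 0.352 -2.045 0.675
vertex -0.044 -2.539 0.683
vertex 1.739 -3.557 0.968
endloop
endfacet
facet normal -0.700 0.553 -0.451
outer loop
vertex -0.044 -2.539 0.683
vertex 0.381 -2.483 0.092
vertex -0.12 -2.992 0.246
endloop
endfacet
facet normal -0.442 -0.583 0.682
outer loop
vertex -0.044 -2.539 0.683
vertex -0.12 -2.992 0.246
vertex 1.739 -3.557 0.968
endloop
endfacet
facet normal -0.701 0.553 -0.450
outer loop
vertex -0.12 -2.992 0.246
vertex 0.381 -2.483 0.092
vertex 0.181 -3.061 -0.307
endloop
endfacet
facet normal -0.279 -0.960 -0.032
outer loop
vertex -0.12 -2.992 0.246
vertex 0.181 -3.061 -0.307
vertex 1.739 -3.557 0.968
endloop
endfacet
facet normal -0.699 0.554 -0.452
outer loop
vertex 0.181 -3.061 -0.307
vertex 0.381 -2.483 0.092
vertex 0.633 -2.696 -0.559
endloop
endfacet
facet normal 0.262 -0.747 -0.611
outer loop
vertex 0.181 -3.061 -0.307
vertex 0.633 -2.696 -0.559
vertex 1.739 -3.557 0.968
endloop
endfacet
facet normal -0.699 0.554 -0.452
outer loop
vertex 0.633 -2.696 -0.559
vertex 0.381 -2.483 0.092
vertex 0.895 -2.171 -0.321
endloop
endfacet
facet normal 0.776 -0.106 -0.622
outer loop
vertex 0.633 -2.696 -0.559
vertex 0.895 -2.171 -0.321
vertex 1.739 -3.557 0.968
endloop
endfacet

endsolid


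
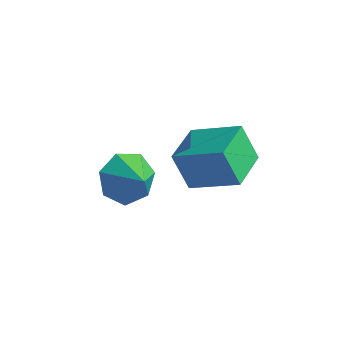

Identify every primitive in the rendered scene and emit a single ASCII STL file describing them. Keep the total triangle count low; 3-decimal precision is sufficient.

solid 
facet normal -0.688 0.392 -0.611
outer loop
vertex -0.708 -1.341 -3.658
vertex -1.328 -2.157 -3.484
vertex -1.278 -1.258 -2.963
endloop
endfacet
facet normal 0.682 0.539 0.495
outer loop
vertex -0.708 -1.341 -3.658
vertex -1.278 -1.258 -2.963
vertex -0.372 -2.703 -2.636
endloop
endfacet
facet normal -0.688 0.392 -0.611
outer loop
vertex -1.278 -1.258 -2.963
vertex -1.328 -2.157 -3.484
vertex -1.885 -1.853 -2.661
endloop
endfacet
facet normal 0.160 0.312 0.936
outer loop
vertex -1.278 -1.258 -2.963
vertex -1.885 -1.853 -2.661
vertex -0.372 -2.703 -2.636
endloop
endfacet
facet normal -0.688 0.393 -0.611
outer loop
vertex -1.885 -1.853 -2.661
vertex -1.328 -2.157 -3.484
vertex -2.074 -2.676 -2.978
endloop
endfacet
facet normal -0.192 -0.314 0.930
outer loop
vertex -1.885 -1.853 -2.661
vertex -2.074 -2.676 -2.978
vertex -0.372 -2.703 -2.636
endloop
endfacet
facet normal -0.687 0.393 -0.611
outer loop
vertex -2.074 -2.676 -2.978
vertex -1.328 -2.157 -3.484
vertex -1.7 -3.109 -3.677
endloop
endfacet
facet normal -0.110 -0.870 0.480
outer loop
vertex -2.074 -2.676 -2.978
vertex -1.7 -3.109 -3.677
vertex -0.372 -2.703 -2.636
endloop
endfacet
facet normal -0.688 0.393 -0.610
outer loop
vertex -1.7 -3.109 -3.677
vertex -1.328 -2.157 -3.484
vertex -1.047 -2.825 -4.231
endloop
endfacet
facet normal 0.344 -0.936 -0.074
outer loop
vertex -1.7 -3.109 -3.677
vertex -1.047 -2.825 -4.231
vertex -0.372 -2.703 -2.636
endloop
endfacet
facet normal -0.688 0.393 -0.610
outer loop
vertex -1.047 -2.825 -4.231
vertex -1.328 -2.157 -3.484
vertex -0.605 -2.038 -4.222
endloop
endfacet
facet normal 0.829 -0.462 -0.315
outer loop
vertex -1.047 -2.825 -4.231
vertex -0.605 -2.038 -4.222
vertex -0.372 -2.703 -2.636
endloop
endfacet
facet normal -0.688 0.392 -0.611
outer loop
vertex -0.605 -2.038 -4.222
vertex -1.328 -2.157 -3.484
vertex -0.708 -1.341 -3.658
endloop
endfacet
facet normal 0.979 0.195 -0.062
outer loop
vertex -0.605 -2.038 -4.222
vertex -0.708 -1.341 -3.658
vertex -0.372 -2.703 -2.636
endloop
endfacet
facet normal -0.888 -0.113 -0.446
outer loop
vertex 0.989 -3.435 0.183
vertex 0.872 -1.848 0.013
vertex 1.648 -3.524 -1.106
endloop
endfacet
facet normal 0.073 -0.992 0.106
outer loop
vertex 3.308 -3.312 -0.273
vertex 0.989 -3.435 0.183
vertex 1.648 -3.524 -1.106
endloop
endfacet
facet normal -0.888 -0.114 -0.445
outer loop
vertex 1.648 -3.524 -1.106
vertex 0.872 -1.848 0.013
vertex 1.53 -1.937 -1.276
endloop
endfacet
facet normal 0.454 -0.061 -0.889
outer loop
vertex 1.53 -1.937 -1.276
vertex 3.308 -3.312 -0.273
vertex 1.648 -3.524 -1.106
endloop
endfacet
facet normal -0.454 0.062 0.889
outer loop
vertex 0.989 -3.435 0.183
vertex 2.532 -1.636 0.846
vertex 0.872 -1.848 0.013
endloop
endfacet
facet normal 0.073 -0.992 0.106
outer loop
vertex 2.65 -3.223 1.016
vertex 0.989 -3.435 0.183
vertex 3.308 -3.312 -0.273
endloop
endfacet
facet normal -0.454 0.061 0.889
outer loop
vertex 2.65 -3.223 1.016
vertex 2.532 -1.636 0.846
vertex 0.989 -3.435 0.183
endloop
endfacet
facet normal -0.073 0.992 -0.106
outer loop
vertex 0.872 -1.848 0.013
vertex 2.532 -1.636 0.846
vertex 1.53 -1.937 -1.276
endloop
endfacet
facet normal 0.454 -0.062 -0.889
outer loop
vertex 3.191 -1.725 -0.443
vertex 3.308 -3.312 -0.273
vertex 1.53 -1.937 -1.276
endloop
endfacet
facet normal -0.073 0.992 -0.106
outer loop
vertex 1.53 -1.937 -1.276
vertex 2.532 -1.636 0.846
vertex 3.191 -1.725 -0.443
endloop
endfacet
facet normal 0.888 0.113 0.446
outer loop
vertex 3.191 -1.725 -0.443
vertex 2.65 -3.223 1.016
vertex 3.308 -3.312 -0.273
endloop
endfacet
facet normal 0.888 0.114 0.446
outer loop
vertex 2.532 -1.636 0.846
vertex 2.65 -3.223 1.016
vertex 3.191 -1.725 -0.443
endloop
endfacet

endsolid
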